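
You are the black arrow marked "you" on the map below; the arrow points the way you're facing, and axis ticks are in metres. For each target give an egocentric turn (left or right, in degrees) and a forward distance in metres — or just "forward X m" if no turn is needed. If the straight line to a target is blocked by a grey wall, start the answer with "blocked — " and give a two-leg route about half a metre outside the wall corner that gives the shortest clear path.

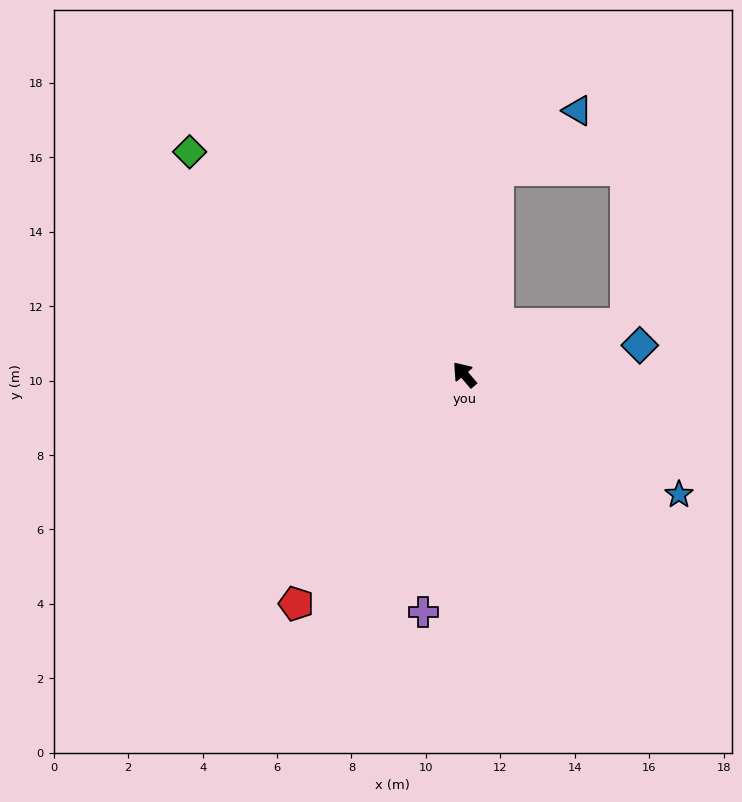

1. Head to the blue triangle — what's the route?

blocked — turn right 50°, forward 5.6 m, then turn right 44°, forward 2.7 m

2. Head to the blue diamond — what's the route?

turn right 121°, forward 4.8 m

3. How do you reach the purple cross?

turn left 130°, forward 6.5 m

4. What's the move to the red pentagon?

turn left 103°, forward 7.6 m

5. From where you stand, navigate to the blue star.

turn right 160°, forward 6.6 m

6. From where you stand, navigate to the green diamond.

turn left 11°, forward 9.5 m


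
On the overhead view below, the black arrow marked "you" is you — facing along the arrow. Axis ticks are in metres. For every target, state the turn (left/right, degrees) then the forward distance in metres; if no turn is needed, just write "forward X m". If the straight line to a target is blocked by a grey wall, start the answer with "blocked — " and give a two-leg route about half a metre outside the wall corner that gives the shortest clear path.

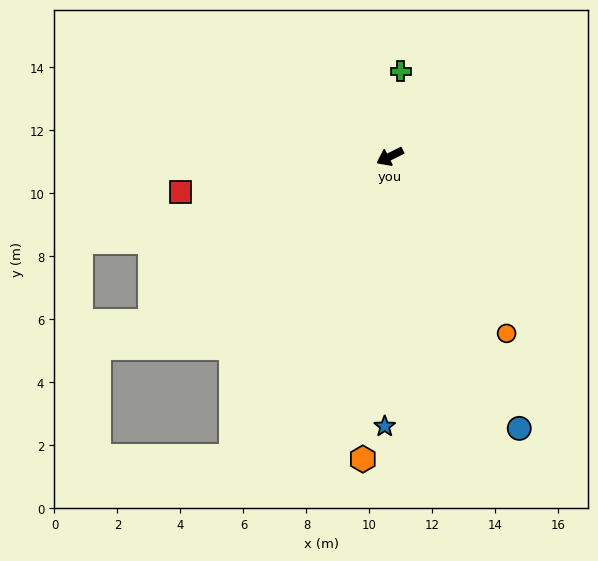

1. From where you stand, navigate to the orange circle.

turn left 97°, forward 6.7 m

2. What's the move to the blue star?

turn left 62°, forward 8.6 m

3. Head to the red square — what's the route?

turn right 17°, forward 6.7 m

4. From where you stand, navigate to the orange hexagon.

turn left 58°, forward 9.6 m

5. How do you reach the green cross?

turn right 124°, forward 2.7 m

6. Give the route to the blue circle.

turn left 89°, forward 9.6 m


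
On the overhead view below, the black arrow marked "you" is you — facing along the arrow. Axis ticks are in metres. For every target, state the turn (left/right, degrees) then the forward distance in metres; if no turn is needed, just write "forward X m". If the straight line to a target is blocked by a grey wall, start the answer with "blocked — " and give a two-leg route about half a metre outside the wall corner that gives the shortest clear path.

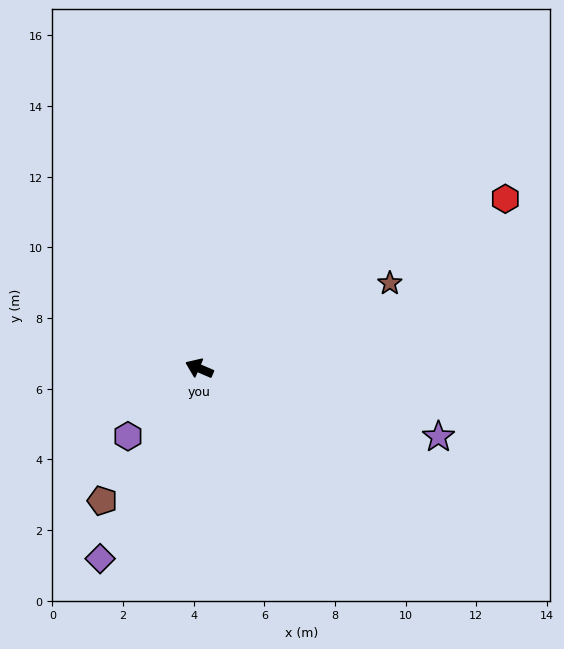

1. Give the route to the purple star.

turn right 173°, forward 7.0 m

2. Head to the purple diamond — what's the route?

turn left 86°, forward 6.1 m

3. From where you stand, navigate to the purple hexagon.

turn left 67°, forward 2.8 m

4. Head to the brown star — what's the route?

turn right 133°, forward 5.9 m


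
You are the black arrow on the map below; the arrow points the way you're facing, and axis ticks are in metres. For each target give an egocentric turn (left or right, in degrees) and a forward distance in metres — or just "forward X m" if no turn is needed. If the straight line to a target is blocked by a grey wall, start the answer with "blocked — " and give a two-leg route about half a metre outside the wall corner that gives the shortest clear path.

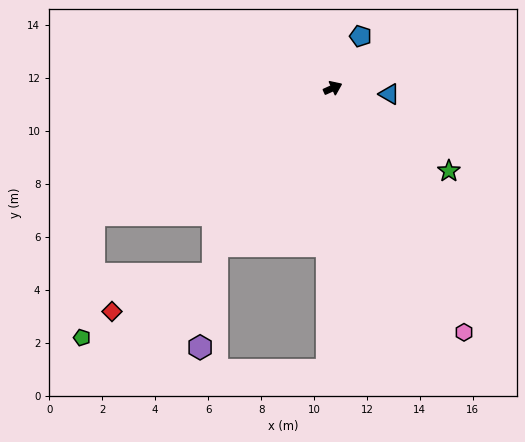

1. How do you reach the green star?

turn right 60°, forward 5.4 m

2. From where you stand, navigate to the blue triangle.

turn right 30°, forward 2.1 m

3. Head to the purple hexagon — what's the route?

blocked — turn right 151°, forward 7.4 m, then turn left 27°, forward 3.9 m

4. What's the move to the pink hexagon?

turn right 86°, forward 10.5 m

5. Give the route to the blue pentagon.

turn left 38°, forward 2.2 m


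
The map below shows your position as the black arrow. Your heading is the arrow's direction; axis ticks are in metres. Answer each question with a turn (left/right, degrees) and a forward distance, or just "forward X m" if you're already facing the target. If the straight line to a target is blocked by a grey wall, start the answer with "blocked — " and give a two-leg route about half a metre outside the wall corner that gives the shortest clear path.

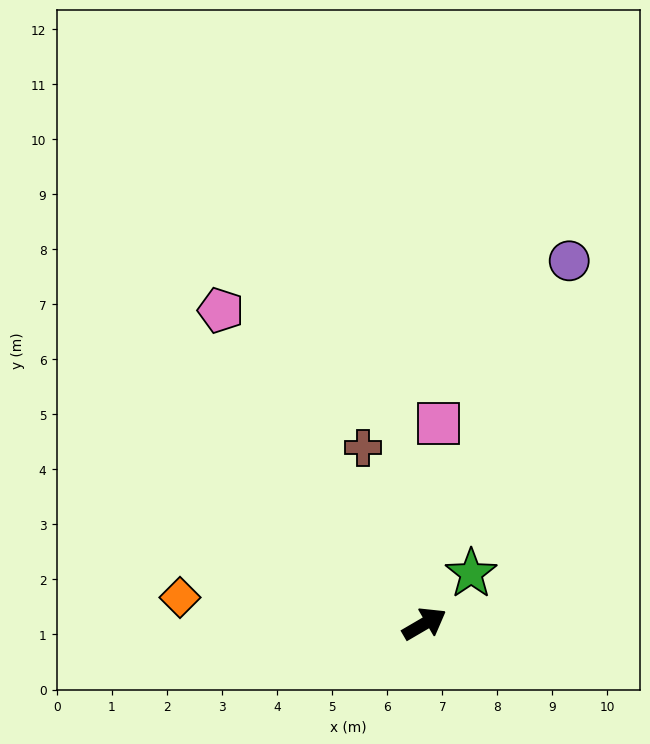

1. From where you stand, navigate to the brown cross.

turn left 79°, forward 3.4 m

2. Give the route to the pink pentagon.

turn left 93°, forward 6.8 m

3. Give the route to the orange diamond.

turn left 144°, forward 4.5 m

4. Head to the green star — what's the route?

turn left 17°, forward 1.2 m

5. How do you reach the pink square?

turn left 56°, forward 3.6 m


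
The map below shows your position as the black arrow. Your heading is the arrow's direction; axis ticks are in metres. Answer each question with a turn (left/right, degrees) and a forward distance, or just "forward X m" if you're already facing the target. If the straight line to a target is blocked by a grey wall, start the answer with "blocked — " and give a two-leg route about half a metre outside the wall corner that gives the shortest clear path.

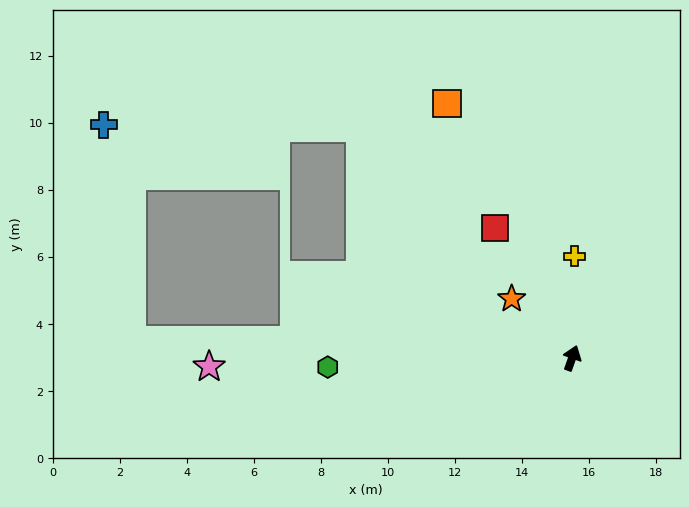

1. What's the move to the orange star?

turn left 65°, forward 2.5 m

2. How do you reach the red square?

turn left 50°, forward 4.5 m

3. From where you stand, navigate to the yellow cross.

turn left 18°, forward 3.0 m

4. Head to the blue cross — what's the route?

blocked — turn left 107°, forward 13.1 m, then turn right 80°, forward 6.5 m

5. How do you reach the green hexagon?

turn left 112°, forward 7.3 m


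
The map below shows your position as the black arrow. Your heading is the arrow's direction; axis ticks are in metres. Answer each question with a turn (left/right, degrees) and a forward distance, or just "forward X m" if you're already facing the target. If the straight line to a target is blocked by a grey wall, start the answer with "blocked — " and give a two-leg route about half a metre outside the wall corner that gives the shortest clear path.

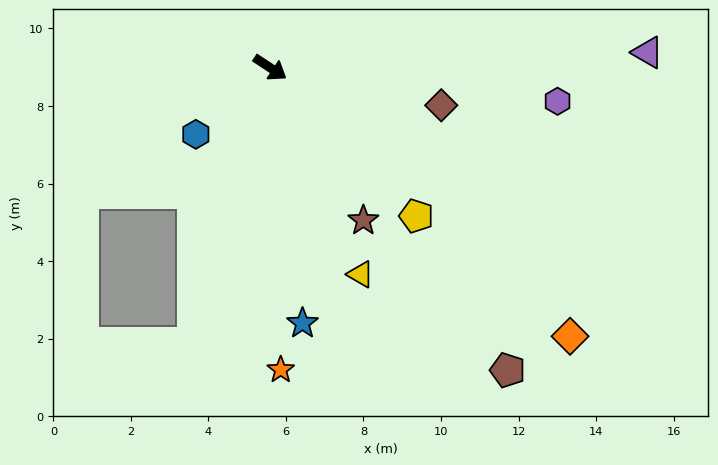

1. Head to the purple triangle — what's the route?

turn left 36°, forward 9.7 m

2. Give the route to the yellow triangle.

turn right 33°, forward 5.8 m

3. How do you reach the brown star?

turn right 25°, forward 4.6 m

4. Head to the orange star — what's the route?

turn right 55°, forward 7.8 m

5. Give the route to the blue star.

turn right 49°, forward 6.6 m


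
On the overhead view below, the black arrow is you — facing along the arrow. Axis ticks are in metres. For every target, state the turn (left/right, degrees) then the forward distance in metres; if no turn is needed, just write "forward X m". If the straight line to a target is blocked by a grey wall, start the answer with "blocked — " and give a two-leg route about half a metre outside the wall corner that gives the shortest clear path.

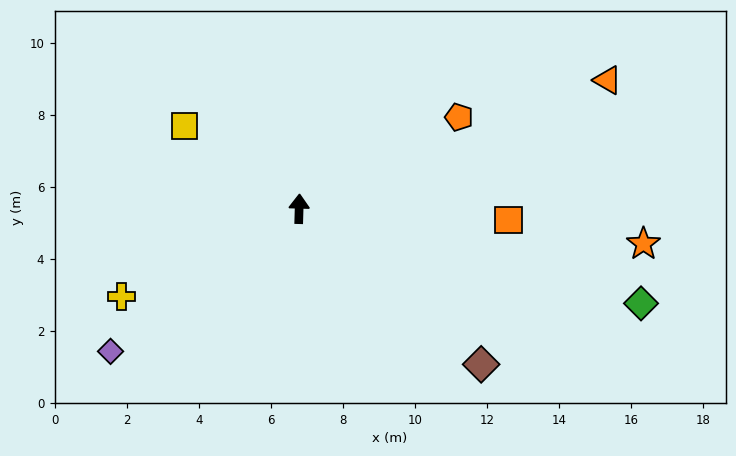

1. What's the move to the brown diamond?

turn right 129°, forward 6.7 m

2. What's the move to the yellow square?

turn left 56°, forward 3.9 m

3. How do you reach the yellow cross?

turn left 118°, forward 5.5 m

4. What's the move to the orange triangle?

turn right 66°, forward 9.3 m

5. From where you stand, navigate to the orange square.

turn right 92°, forward 5.8 m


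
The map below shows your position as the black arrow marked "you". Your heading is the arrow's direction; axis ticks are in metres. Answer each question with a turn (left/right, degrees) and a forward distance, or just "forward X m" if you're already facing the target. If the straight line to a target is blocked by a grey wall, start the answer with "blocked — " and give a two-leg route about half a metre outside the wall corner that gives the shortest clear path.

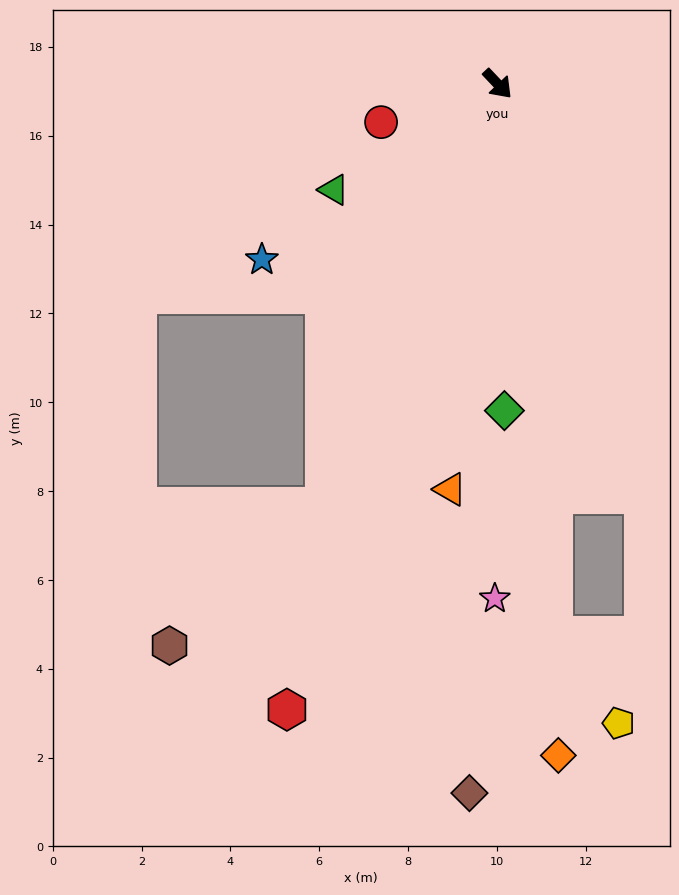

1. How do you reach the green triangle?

turn right 101°, forward 4.4 m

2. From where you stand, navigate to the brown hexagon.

blocked — turn right 66°, forward 10.3 m, then turn right 25°, forward 4.7 m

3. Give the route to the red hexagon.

turn right 62°, forward 14.9 m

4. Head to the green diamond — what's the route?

turn right 42°, forward 7.4 m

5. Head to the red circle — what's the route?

turn right 115°, forward 2.8 m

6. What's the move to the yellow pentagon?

blocked — turn right 38°, forward 12.5 m, then turn left 31°, forward 2.5 m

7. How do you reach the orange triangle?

turn right 50°, forward 9.2 m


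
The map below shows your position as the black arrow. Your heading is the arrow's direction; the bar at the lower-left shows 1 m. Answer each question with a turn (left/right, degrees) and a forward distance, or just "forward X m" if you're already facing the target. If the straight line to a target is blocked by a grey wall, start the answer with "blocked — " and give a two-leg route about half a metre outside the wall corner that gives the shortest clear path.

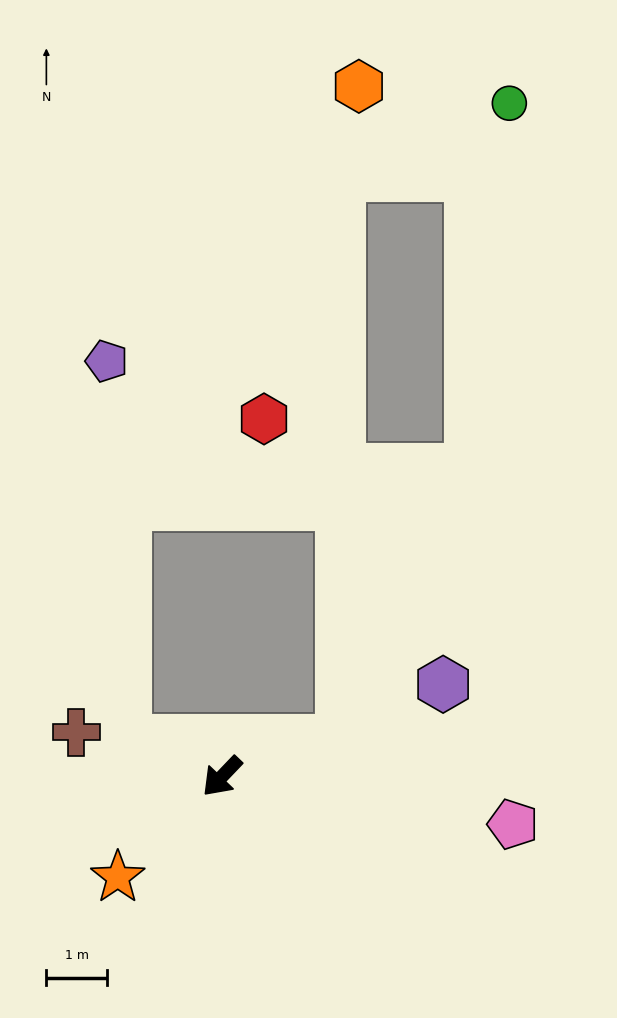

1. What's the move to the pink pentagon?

turn left 124°, forward 4.9 m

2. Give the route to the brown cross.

turn right 63°, forward 2.5 m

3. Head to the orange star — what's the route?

turn right 2°, forward 2.4 m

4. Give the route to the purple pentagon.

blocked — turn right 67°, forward 1.7 m, then turn right 66°, forward 6.3 m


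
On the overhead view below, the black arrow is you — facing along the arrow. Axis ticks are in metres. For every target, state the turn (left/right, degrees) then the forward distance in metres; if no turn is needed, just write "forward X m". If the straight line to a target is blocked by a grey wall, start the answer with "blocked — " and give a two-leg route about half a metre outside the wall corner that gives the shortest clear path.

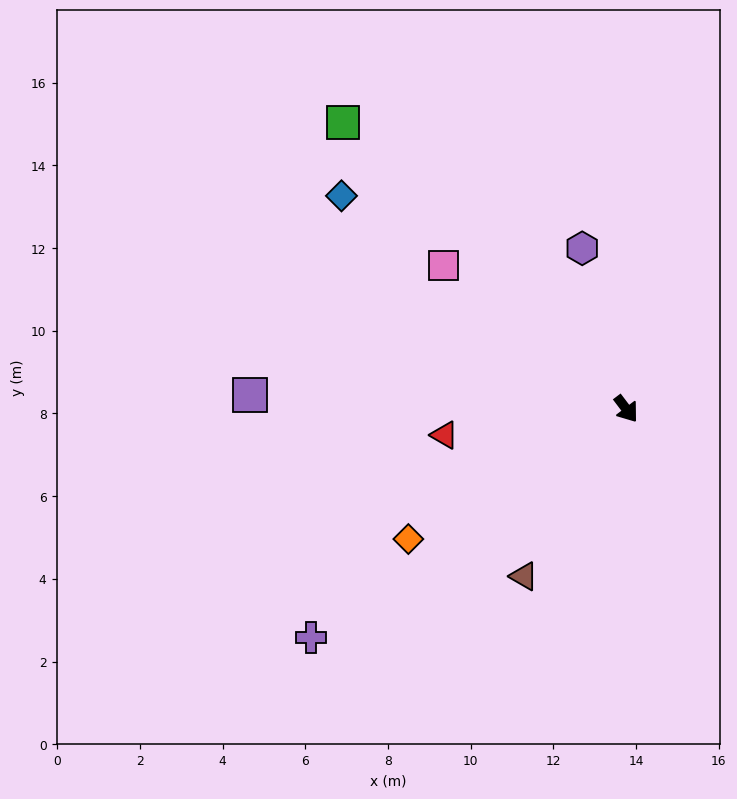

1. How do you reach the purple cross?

turn right 91°, forward 9.4 m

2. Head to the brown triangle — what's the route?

turn right 69°, forward 4.7 m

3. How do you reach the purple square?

turn right 129°, forward 9.1 m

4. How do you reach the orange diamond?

turn right 96°, forward 6.1 m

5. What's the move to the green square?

turn right 172°, forward 9.7 m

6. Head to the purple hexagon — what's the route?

turn left 158°, forward 4.0 m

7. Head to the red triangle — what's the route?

turn right 119°, forward 4.4 m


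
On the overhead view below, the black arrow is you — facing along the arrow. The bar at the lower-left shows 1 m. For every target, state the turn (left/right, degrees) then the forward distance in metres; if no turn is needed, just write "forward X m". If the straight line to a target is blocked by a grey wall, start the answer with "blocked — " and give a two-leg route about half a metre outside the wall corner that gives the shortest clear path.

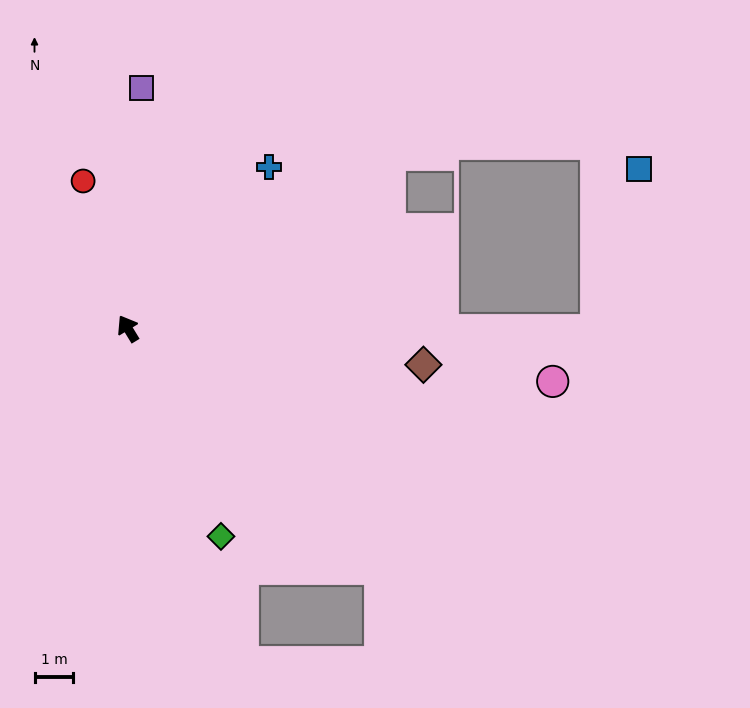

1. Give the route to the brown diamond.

turn right 128°, forward 7.6 m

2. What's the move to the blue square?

blocked — turn right 122°, forward 12.0 m, then turn left 76°, forward 4.3 m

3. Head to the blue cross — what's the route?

turn right 72°, forward 5.5 m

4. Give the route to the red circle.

turn right 14°, forward 4.0 m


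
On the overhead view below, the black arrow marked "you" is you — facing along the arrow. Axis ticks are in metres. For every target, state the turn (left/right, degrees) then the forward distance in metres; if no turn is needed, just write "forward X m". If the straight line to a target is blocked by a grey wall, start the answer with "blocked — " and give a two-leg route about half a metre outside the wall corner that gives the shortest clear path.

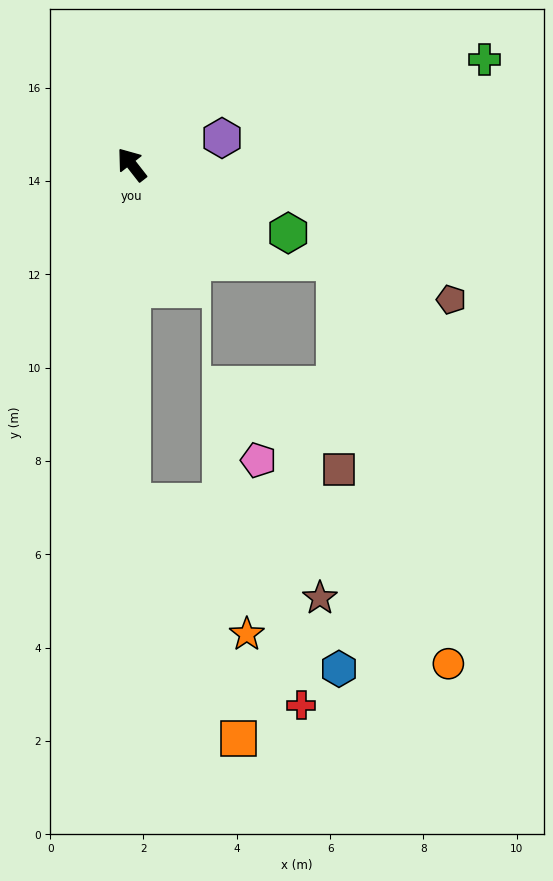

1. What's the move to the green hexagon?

turn right 152°, forward 3.7 m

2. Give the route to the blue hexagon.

blocked — turn left 142°, forward 7.3 m, then turn left 52°, forward 5.7 m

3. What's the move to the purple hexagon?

turn right 112°, forward 2.0 m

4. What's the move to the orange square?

blocked — turn left 142°, forward 7.3 m, then turn left 25°, forward 5.5 m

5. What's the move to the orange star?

blocked — turn left 142°, forward 7.3 m, then turn left 42°, forward 3.8 m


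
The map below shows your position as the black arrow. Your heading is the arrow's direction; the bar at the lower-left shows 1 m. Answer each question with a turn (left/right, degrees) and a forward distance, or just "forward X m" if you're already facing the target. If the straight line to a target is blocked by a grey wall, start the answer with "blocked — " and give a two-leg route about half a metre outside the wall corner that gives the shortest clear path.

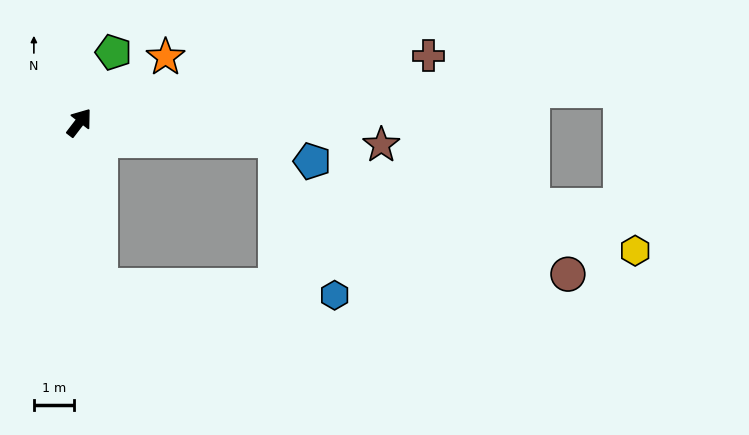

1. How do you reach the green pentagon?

turn left 12°, forward 2.0 m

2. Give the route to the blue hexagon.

blocked — turn right 58°, forward 5.0 m, then turn right 63°, forward 4.2 m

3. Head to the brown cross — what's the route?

turn right 42°, forward 9.0 m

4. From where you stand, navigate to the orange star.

turn right 15°, forward 2.7 m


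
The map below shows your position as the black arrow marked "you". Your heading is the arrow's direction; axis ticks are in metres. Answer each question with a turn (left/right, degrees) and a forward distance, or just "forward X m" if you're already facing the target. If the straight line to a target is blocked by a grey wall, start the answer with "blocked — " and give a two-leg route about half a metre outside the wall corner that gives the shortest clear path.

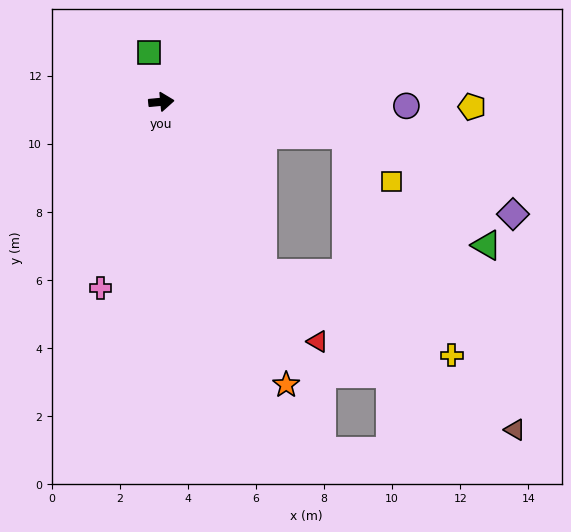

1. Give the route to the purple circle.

turn right 6°, forward 7.2 m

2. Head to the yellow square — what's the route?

blocked — turn right 15°, forward 5.5 m, then turn right 37°, forward 1.9 m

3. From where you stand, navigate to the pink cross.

turn right 113°, forward 5.8 m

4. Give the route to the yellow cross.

blocked — turn right 65°, forward 5.9 m, then turn left 36°, forward 6.1 m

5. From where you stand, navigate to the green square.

turn left 99°, forward 1.5 m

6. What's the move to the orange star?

turn right 72°, forward 9.1 m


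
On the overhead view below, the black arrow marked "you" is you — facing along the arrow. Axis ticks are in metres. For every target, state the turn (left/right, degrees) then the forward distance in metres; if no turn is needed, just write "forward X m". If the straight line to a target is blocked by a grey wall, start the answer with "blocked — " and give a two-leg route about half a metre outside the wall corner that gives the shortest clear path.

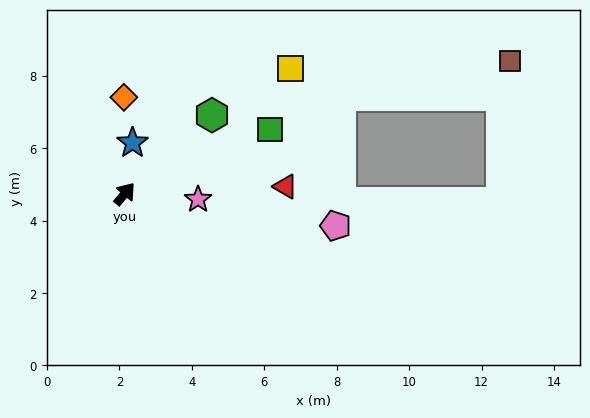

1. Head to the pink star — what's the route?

turn right 54°, forward 2.0 m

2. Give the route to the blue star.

turn left 31°, forward 1.4 m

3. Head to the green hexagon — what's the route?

turn right 8°, forward 3.2 m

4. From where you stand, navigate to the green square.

turn right 26°, forward 4.4 m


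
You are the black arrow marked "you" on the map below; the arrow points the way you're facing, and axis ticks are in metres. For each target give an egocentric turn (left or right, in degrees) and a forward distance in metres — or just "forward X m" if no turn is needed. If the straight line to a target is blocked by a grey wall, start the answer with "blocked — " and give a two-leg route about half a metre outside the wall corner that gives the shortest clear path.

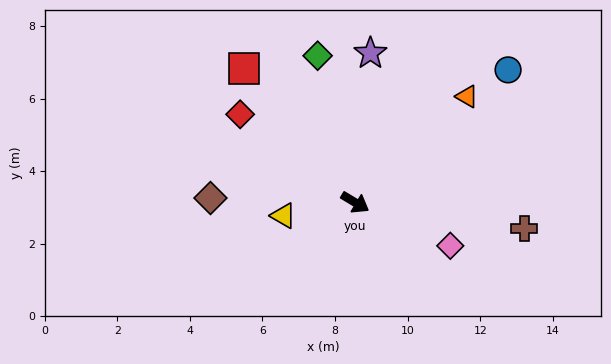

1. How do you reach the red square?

turn left 161°, forward 4.8 m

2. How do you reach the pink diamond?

turn left 6°, forward 2.9 m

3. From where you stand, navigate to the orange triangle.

turn left 74°, forward 4.2 m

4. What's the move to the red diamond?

turn left 173°, forward 4.0 m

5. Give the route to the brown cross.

turn left 22°, forward 4.7 m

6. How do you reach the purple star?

turn left 115°, forward 4.1 m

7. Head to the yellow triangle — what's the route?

turn right 139°, forward 2.0 m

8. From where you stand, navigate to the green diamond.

turn left 135°, forward 4.2 m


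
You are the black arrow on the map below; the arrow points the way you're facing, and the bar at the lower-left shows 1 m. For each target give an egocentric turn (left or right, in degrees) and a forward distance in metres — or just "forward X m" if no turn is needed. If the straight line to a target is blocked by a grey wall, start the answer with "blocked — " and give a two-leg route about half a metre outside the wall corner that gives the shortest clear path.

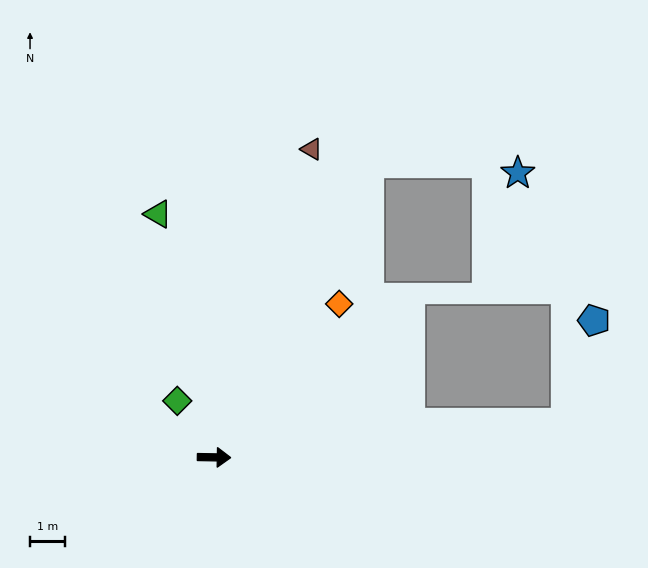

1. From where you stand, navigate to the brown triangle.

turn left 73°, forward 9.1 m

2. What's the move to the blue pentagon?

blocked — turn left 7°, forward 10.0 m, then turn left 69°, forward 3.0 m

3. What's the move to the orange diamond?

turn left 52°, forward 5.6 m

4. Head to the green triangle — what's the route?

turn left 104°, forward 7.1 m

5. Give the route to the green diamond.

turn left 124°, forward 1.9 m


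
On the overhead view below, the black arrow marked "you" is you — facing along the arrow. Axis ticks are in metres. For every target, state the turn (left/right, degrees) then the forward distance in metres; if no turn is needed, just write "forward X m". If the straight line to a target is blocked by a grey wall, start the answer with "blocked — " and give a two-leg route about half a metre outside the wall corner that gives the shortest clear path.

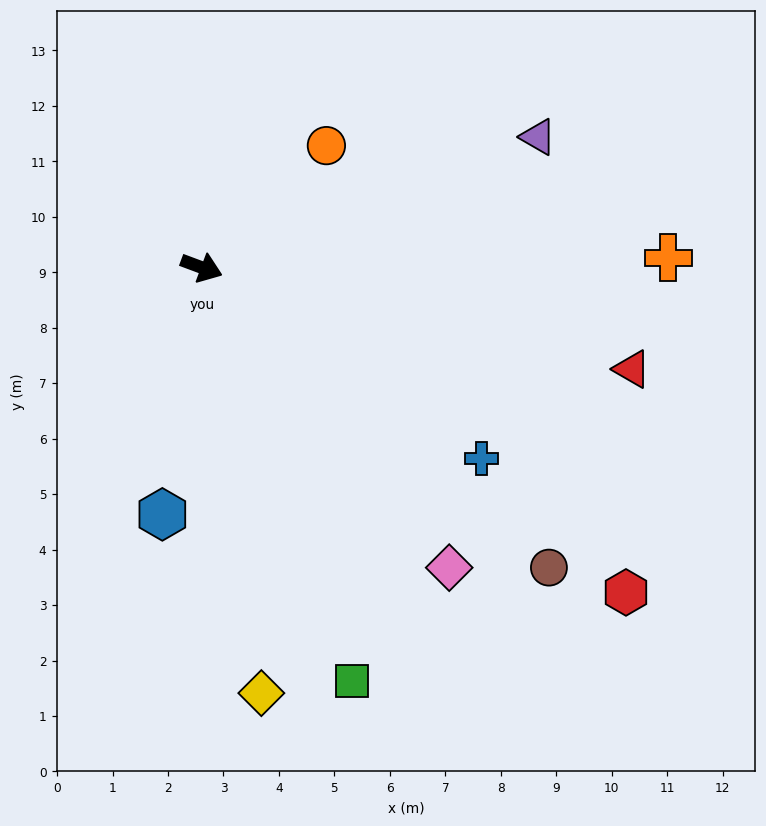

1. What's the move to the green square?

turn right 50°, forward 7.9 m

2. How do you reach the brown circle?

turn right 20°, forward 8.3 m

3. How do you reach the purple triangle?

turn left 42°, forward 6.5 m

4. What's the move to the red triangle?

turn left 7°, forward 8.0 m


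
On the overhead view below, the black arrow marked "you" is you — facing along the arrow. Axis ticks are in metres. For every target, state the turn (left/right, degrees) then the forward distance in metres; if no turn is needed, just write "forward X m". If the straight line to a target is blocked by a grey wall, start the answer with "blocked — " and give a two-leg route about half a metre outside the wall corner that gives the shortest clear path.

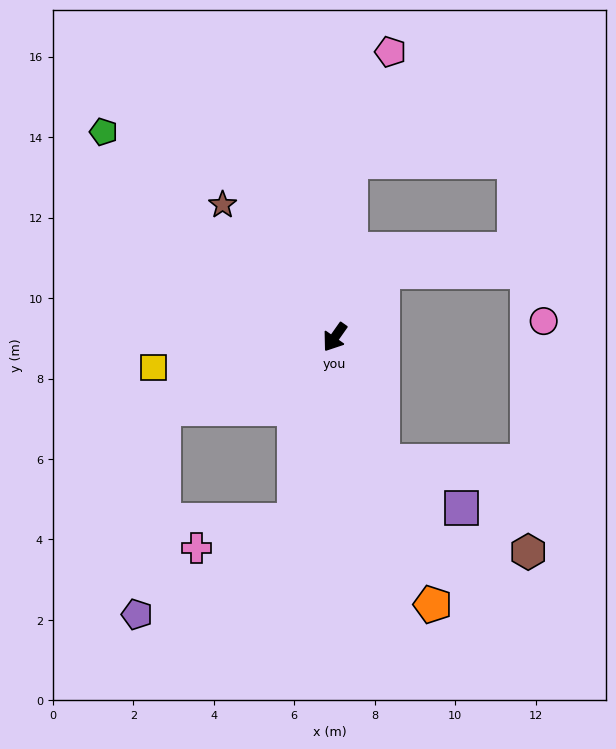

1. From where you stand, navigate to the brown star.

turn right 105°, forward 4.3 m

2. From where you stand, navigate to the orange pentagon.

turn left 55°, forward 7.1 m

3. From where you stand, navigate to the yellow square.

turn right 45°, forward 4.6 m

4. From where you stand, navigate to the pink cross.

blocked — turn left 23°, forward 4.6 m, then turn right 62°, forward 2.5 m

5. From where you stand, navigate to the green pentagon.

turn right 96°, forward 7.7 m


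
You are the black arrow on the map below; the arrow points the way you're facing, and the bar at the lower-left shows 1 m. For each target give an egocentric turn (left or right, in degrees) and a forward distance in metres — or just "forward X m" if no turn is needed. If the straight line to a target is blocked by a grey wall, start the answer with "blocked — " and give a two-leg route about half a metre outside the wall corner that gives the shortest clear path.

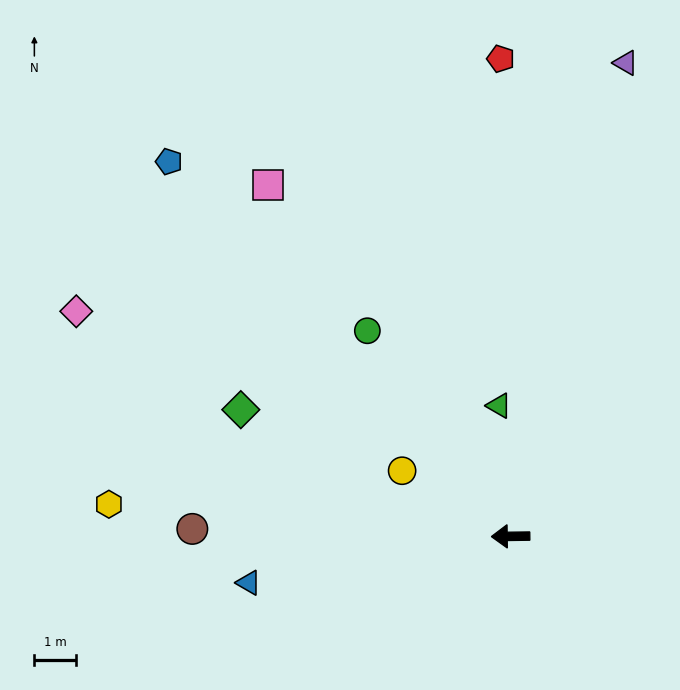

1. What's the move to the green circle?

turn right 56°, forward 6.0 m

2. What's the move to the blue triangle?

turn left 9°, forward 6.4 m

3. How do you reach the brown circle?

turn right 2°, forward 7.6 m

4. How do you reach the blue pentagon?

turn right 48°, forward 12.2 m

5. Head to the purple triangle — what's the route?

turn right 104°, forward 11.7 m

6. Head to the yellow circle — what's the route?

turn right 32°, forward 3.0 m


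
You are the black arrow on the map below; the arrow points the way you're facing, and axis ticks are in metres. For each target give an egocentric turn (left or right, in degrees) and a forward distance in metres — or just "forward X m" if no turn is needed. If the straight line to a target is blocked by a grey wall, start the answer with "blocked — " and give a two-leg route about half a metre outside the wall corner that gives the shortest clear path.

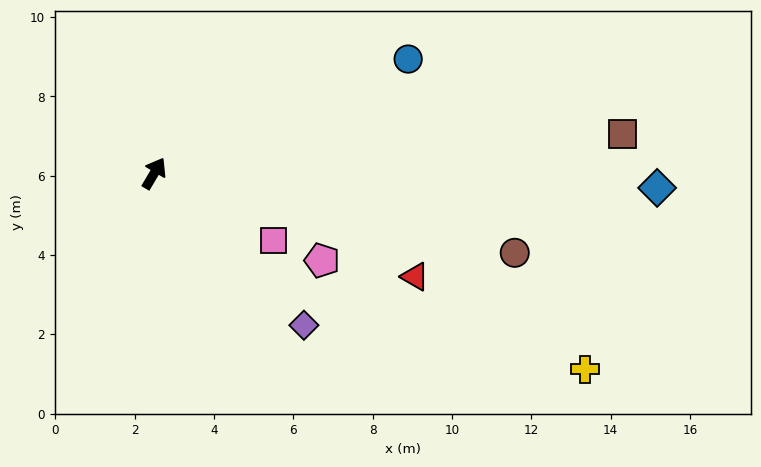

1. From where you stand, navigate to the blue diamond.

turn right 61°, forward 12.7 m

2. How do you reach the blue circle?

turn right 35°, forward 7.0 m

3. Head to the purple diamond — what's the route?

turn right 105°, forward 5.4 m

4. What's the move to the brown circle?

turn right 72°, forward 9.3 m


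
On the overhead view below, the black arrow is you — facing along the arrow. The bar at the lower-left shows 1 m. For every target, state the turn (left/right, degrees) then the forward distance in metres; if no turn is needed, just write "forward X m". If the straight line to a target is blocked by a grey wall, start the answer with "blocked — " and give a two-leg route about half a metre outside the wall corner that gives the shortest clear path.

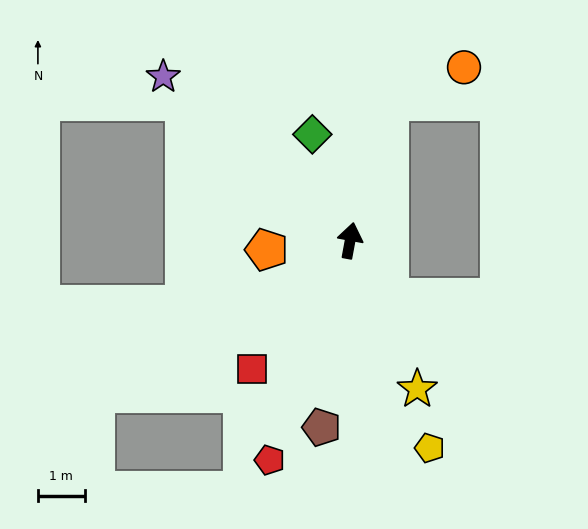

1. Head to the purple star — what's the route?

turn left 59°, forward 5.3 m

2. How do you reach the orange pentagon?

turn left 107°, forward 1.8 m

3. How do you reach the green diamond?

turn left 30°, forward 2.4 m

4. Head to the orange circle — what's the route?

blocked — turn right 5°, forward 3.1 m, then turn right 50°, forward 1.8 m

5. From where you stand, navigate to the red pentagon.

turn left 170°, forward 5.0 m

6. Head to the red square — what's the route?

turn left 153°, forward 3.5 m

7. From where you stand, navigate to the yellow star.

turn right 145°, forward 3.5 m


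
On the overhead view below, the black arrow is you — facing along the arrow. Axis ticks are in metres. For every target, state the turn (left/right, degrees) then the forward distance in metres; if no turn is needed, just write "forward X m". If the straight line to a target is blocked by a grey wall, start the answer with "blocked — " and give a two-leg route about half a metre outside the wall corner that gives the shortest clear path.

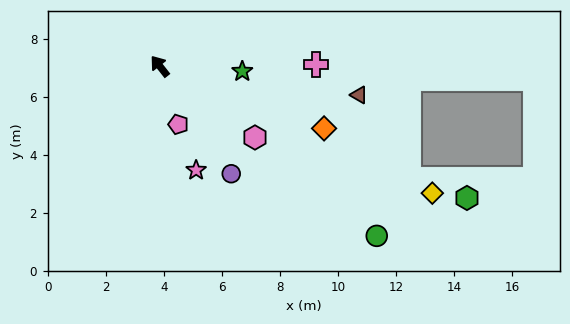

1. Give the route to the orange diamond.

turn right 149°, forward 6.1 m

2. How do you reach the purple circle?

turn left 175°, forward 4.4 m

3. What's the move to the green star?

turn right 132°, forward 2.8 m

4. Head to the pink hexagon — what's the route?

turn right 165°, forward 4.1 m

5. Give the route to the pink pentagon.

turn left 159°, forward 2.1 m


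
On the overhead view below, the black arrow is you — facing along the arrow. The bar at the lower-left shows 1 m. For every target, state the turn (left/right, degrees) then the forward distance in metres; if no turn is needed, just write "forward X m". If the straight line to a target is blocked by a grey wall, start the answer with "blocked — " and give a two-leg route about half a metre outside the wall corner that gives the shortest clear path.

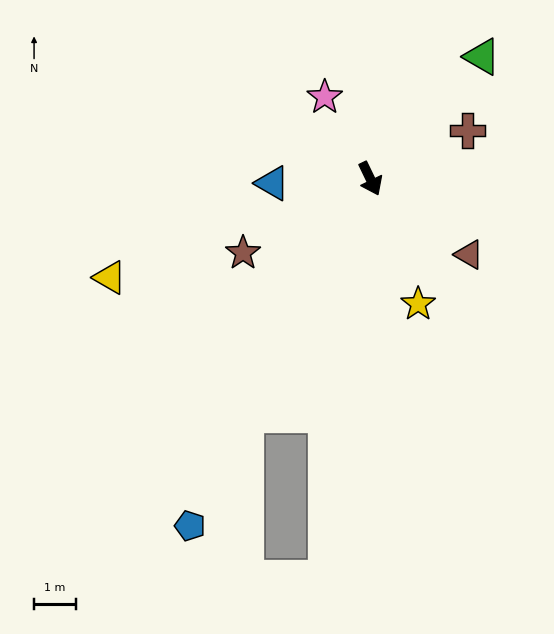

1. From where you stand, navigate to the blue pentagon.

turn right 53°, forward 9.3 m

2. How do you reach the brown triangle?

turn left 27°, forward 3.0 m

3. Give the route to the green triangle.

turn left 112°, forward 3.9 m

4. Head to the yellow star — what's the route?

turn right 5°, forward 3.2 m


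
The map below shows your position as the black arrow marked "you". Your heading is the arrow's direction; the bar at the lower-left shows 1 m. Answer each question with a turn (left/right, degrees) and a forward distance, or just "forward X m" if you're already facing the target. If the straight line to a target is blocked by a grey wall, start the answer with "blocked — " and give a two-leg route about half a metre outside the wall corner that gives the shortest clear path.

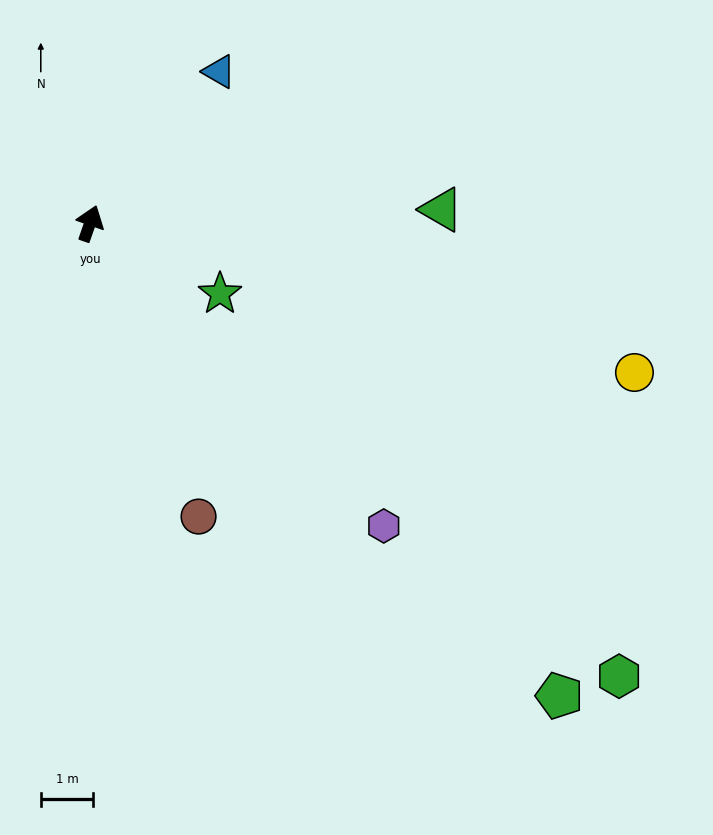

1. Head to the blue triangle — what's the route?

turn right 21°, forward 3.8 m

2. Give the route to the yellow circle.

turn right 86°, forward 10.8 m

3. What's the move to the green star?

turn right 99°, forward 2.8 m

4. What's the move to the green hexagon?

turn right 111°, forward 13.3 m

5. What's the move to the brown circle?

turn right 140°, forward 6.0 m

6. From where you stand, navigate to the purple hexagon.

turn right 117°, forward 8.1 m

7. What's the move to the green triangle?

turn right 69°, forward 6.7 m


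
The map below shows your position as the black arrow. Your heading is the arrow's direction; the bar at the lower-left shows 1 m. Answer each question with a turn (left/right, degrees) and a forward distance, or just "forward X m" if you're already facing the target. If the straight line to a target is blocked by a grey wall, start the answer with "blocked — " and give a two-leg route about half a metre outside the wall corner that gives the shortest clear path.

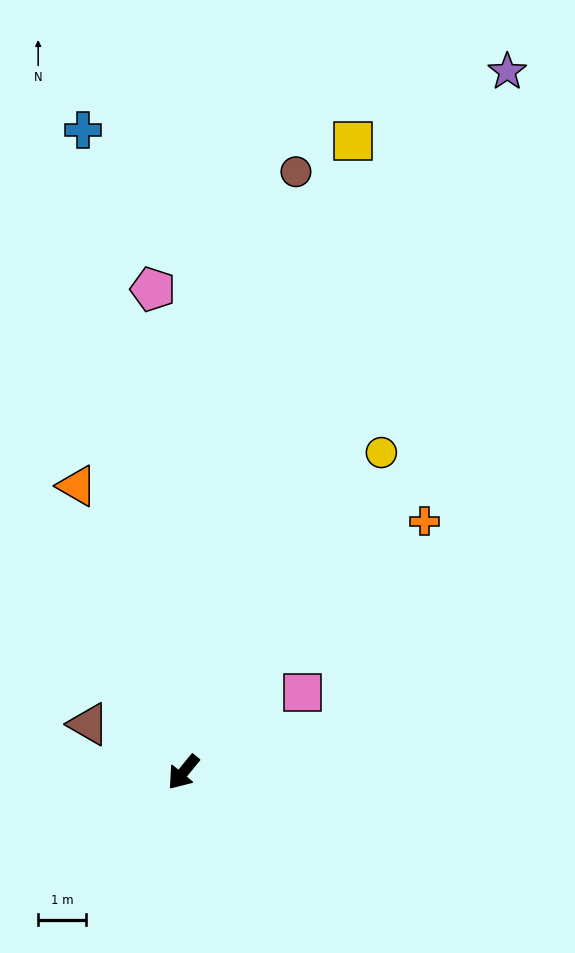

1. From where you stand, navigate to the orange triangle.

turn right 120°, forward 6.3 m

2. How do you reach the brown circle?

turn right 151°, forward 12.7 m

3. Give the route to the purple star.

turn right 165°, forward 16.0 m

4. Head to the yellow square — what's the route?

turn right 156°, forward 13.6 m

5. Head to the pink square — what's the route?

turn left 163°, forward 3.0 m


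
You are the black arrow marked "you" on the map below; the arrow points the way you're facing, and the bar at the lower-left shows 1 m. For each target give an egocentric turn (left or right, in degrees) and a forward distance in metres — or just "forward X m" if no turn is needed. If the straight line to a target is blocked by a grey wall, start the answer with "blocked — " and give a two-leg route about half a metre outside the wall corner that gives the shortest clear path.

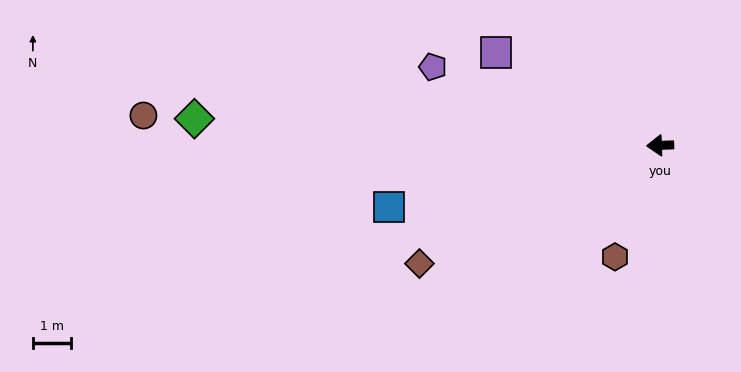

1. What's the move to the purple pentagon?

turn right 21°, forward 6.3 m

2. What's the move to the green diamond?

turn right 5°, forward 12.3 m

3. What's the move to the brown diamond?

turn left 24°, forward 7.0 m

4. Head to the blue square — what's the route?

turn left 11°, forward 7.3 m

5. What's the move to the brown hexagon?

turn left 66°, forward 3.2 m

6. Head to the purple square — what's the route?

turn right 32°, forward 5.0 m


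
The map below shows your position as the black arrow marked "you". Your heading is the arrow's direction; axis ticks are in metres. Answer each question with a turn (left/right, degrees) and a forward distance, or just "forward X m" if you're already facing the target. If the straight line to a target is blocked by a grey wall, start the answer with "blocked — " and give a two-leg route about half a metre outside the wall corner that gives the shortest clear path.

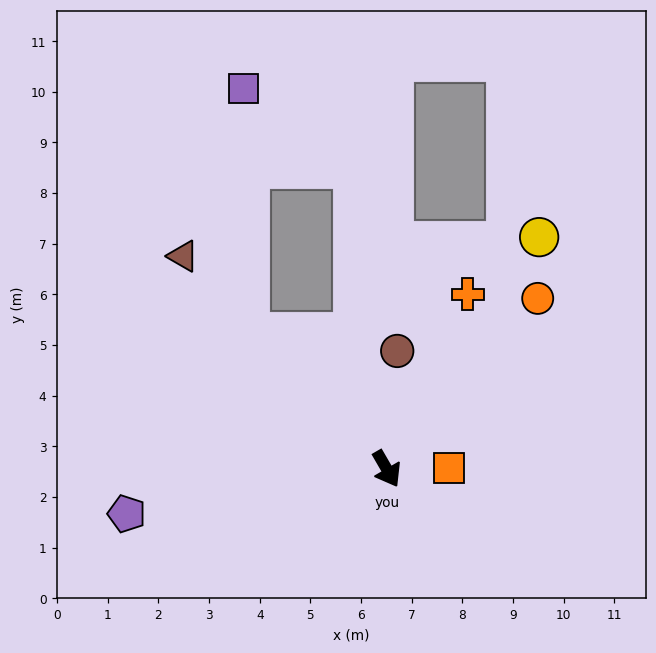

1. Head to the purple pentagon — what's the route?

turn right 110°, forward 5.2 m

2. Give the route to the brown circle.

turn left 145°, forward 2.3 m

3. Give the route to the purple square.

blocked — turn right 164°, forward 3.8 m, then turn right 45°, forward 4.8 m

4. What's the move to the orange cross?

turn left 125°, forward 3.8 m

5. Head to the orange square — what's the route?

turn left 61°, forward 1.2 m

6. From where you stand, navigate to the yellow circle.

turn left 117°, forward 5.5 m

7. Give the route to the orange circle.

turn left 108°, forward 4.5 m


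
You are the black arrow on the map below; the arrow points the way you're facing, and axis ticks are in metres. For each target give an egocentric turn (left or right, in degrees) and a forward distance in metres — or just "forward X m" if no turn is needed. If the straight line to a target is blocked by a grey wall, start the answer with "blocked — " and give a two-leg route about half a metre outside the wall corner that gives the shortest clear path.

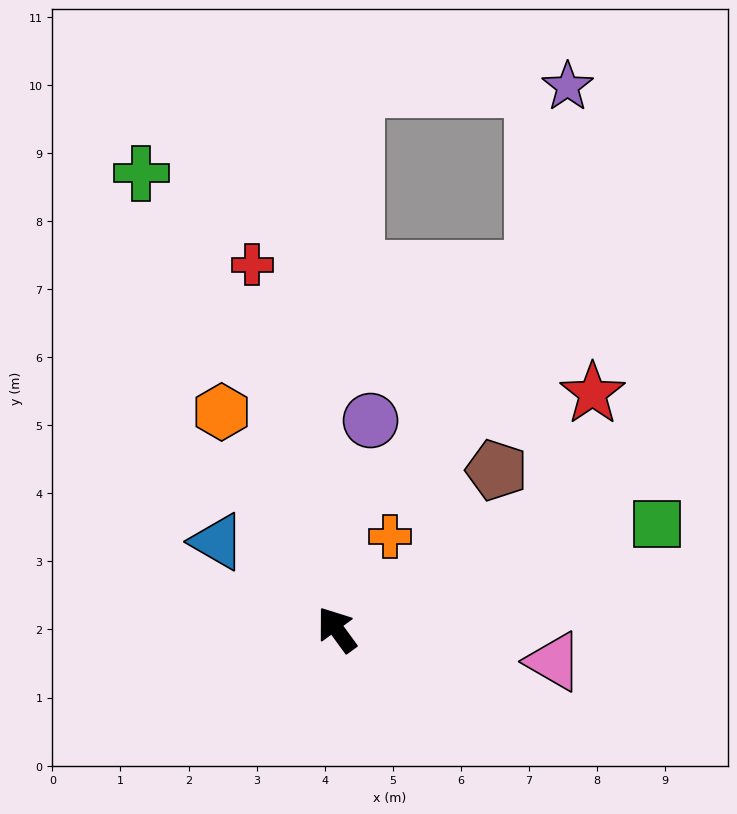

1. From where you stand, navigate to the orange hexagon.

turn right 8°, forward 3.6 m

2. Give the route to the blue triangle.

turn left 18°, forward 2.2 m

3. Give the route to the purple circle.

turn right 45°, forward 3.1 m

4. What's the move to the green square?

turn right 108°, forward 4.9 m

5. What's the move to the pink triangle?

turn right 135°, forward 3.2 m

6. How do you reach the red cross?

turn right 23°, forward 5.5 m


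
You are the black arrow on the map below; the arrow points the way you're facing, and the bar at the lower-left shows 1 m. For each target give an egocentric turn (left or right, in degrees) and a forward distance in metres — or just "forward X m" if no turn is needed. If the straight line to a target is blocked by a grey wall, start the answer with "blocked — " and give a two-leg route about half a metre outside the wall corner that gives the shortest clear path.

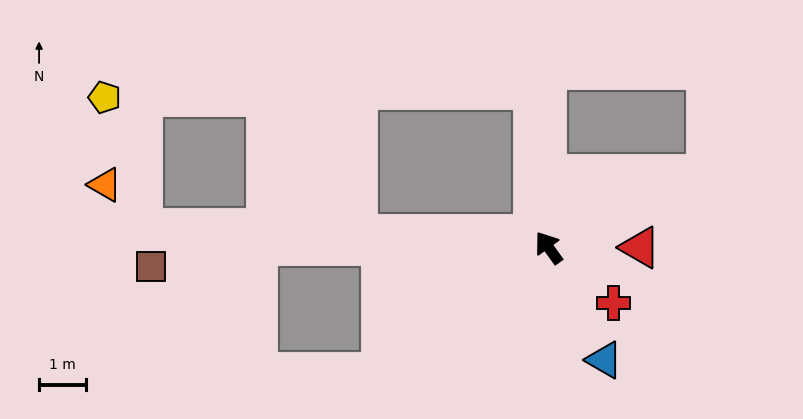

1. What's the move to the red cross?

turn right 166°, forward 1.8 m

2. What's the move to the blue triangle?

turn left 171°, forward 2.7 m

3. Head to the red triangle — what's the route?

turn right 126°, forward 2.0 m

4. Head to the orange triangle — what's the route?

blocked — turn left 52°, forward 8.7 m, then turn right 46°, forward 1.2 m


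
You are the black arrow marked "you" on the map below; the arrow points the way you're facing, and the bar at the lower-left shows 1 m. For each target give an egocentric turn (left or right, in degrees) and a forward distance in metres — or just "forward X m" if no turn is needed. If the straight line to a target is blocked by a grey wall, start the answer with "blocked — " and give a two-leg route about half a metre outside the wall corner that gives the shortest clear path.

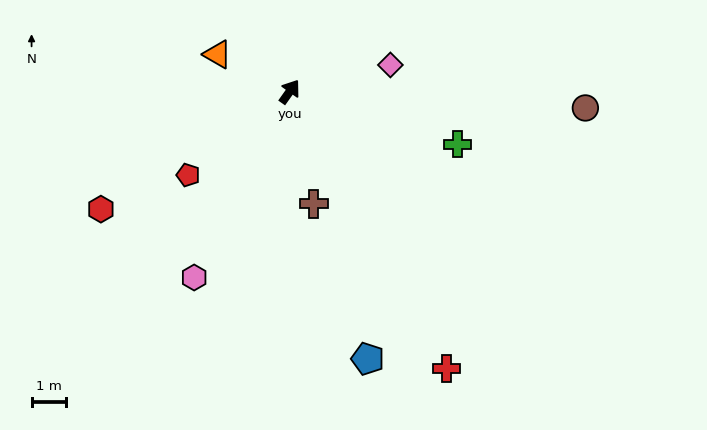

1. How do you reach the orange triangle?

turn left 98°, forward 2.3 m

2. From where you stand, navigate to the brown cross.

turn right 133°, forward 3.3 m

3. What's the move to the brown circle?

turn right 58°, forward 8.5 m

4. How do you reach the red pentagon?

turn left 165°, forward 3.8 m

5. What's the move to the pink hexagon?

turn right 172°, forward 6.0 m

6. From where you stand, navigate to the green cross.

turn right 72°, forward 5.1 m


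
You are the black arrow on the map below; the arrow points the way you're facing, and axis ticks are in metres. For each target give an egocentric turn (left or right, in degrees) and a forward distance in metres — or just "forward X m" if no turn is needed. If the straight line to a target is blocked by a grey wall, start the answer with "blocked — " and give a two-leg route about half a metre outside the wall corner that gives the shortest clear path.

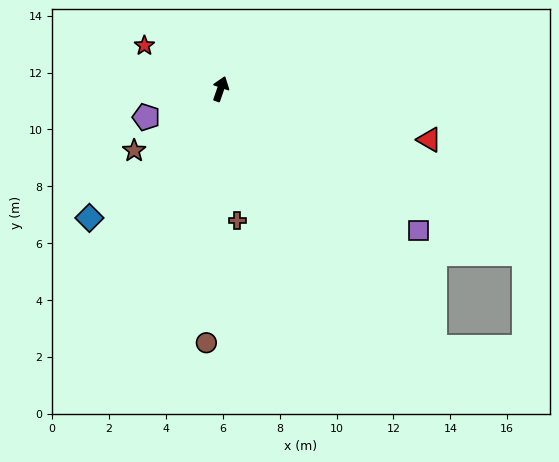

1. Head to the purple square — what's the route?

turn right 107°, forward 8.6 m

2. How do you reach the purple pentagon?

turn left 130°, forward 2.8 m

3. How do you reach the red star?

turn left 79°, forward 3.1 m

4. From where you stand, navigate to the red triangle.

turn right 85°, forward 7.6 m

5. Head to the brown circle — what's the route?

turn right 164°, forward 8.9 m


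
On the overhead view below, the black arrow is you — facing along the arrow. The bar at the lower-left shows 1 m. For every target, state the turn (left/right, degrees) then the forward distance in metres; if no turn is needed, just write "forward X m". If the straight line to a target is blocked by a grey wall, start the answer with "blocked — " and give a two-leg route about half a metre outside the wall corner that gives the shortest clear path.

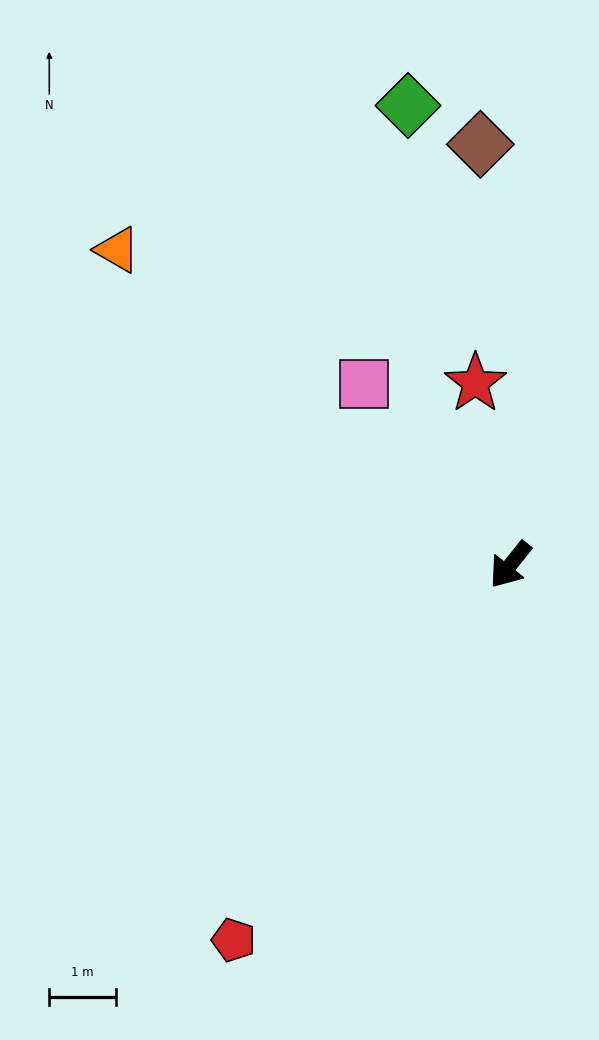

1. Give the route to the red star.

turn right 130°, forward 2.8 m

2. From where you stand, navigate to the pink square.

turn right 102°, forward 3.5 m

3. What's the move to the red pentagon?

turn left 2°, forward 7.0 m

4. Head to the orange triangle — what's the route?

turn right 90°, forward 7.6 m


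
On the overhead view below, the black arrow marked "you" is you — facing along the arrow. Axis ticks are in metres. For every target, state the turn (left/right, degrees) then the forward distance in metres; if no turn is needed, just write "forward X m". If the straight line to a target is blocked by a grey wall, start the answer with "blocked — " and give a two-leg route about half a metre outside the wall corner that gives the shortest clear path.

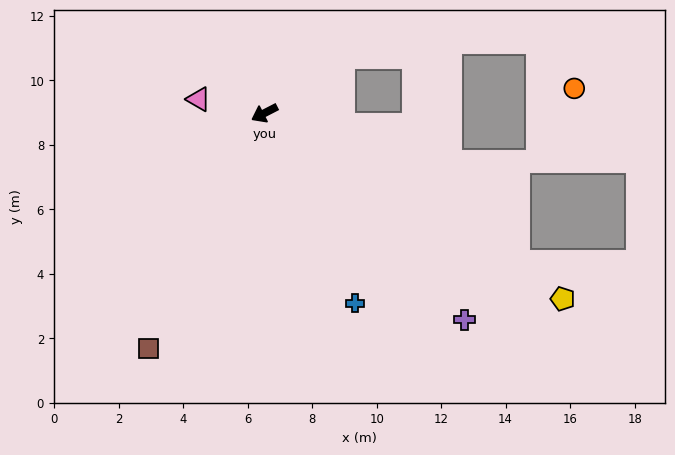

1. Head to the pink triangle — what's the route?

turn right 39°, forward 2.1 m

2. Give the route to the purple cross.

turn left 107°, forward 8.9 m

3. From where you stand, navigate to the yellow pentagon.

turn left 121°, forward 10.9 m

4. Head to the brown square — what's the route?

turn left 37°, forward 8.1 m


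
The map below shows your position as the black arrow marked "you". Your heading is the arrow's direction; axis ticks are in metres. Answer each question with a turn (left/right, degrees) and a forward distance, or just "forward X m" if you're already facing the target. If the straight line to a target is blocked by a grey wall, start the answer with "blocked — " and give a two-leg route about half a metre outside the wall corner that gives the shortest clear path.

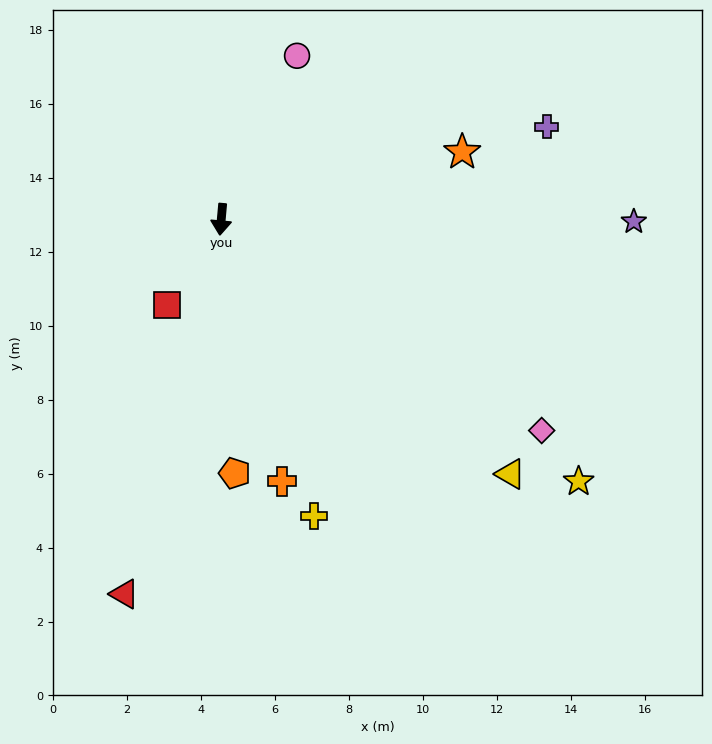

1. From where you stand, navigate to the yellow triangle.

turn left 54°, forward 10.4 m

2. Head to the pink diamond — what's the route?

turn left 62°, forward 10.4 m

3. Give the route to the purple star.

turn left 95°, forward 11.2 m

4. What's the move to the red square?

turn right 27°, forward 2.7 m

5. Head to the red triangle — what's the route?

turn right 9°, forward 10.5 m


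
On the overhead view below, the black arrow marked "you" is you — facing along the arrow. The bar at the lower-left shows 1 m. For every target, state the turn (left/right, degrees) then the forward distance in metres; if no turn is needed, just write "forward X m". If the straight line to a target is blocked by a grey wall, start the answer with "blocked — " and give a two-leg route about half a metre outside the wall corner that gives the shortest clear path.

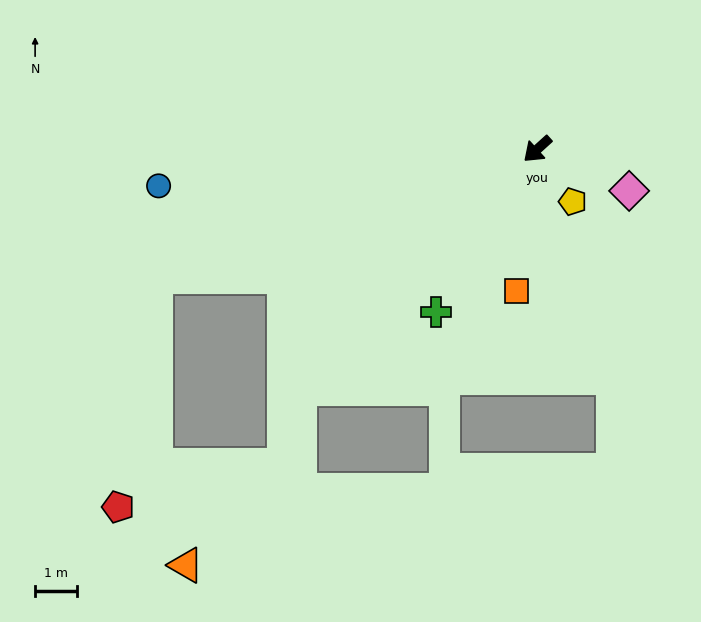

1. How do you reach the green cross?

turn left 16°, forward 4.6 m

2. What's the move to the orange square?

turn left 40°, forward 3.4 m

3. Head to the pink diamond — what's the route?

turn left 113°, forward 2.4 m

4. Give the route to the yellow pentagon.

turn left 82°, forward 1.5 m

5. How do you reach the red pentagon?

blocked — turn right 24°, forward 9.6 m, then turn left 63°, forward 5.6 m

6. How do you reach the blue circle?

turn right 37°, forward 9.1 m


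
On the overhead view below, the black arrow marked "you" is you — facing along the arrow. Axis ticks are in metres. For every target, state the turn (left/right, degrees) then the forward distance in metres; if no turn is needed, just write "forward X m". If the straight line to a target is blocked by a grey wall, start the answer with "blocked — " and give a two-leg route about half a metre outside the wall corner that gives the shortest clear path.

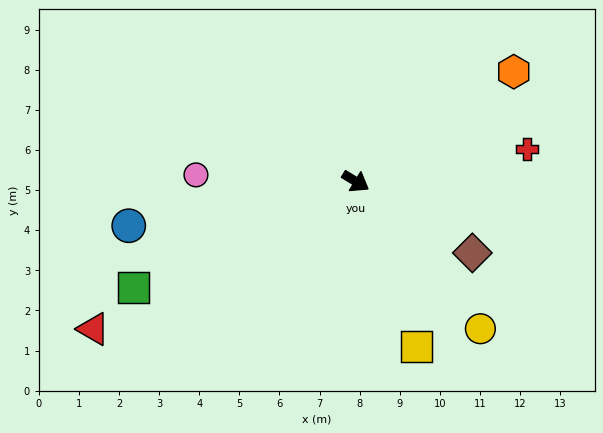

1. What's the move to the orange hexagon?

turn left 66°, forward 4.8 m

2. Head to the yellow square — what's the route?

turn right 38°, forward 4.4 m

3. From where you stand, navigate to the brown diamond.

forward 3.4 m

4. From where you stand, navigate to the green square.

turn right 123°, forward 6.1 m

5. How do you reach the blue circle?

turn right 138°, forward 5.8 m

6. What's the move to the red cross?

turn left 42°, forward 4.3 m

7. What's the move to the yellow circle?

turn right 18°, forward 4.8 m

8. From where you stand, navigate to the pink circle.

turn right 151°, forward 4.0 m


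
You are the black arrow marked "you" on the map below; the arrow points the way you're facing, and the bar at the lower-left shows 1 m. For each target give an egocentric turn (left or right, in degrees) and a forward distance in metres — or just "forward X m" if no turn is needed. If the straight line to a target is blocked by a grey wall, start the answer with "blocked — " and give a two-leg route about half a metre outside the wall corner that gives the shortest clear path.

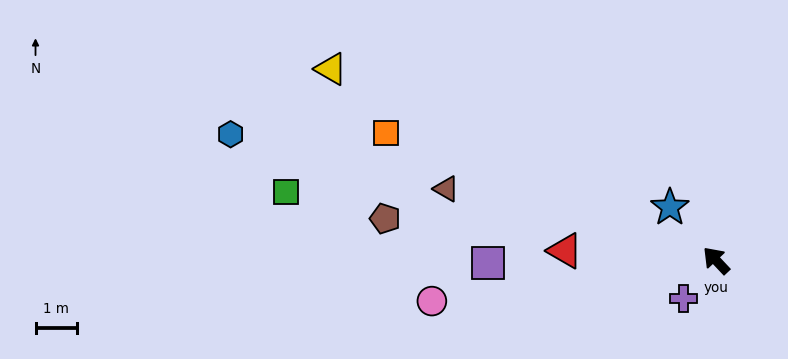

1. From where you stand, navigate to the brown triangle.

turn left 32°, forward 6.8 m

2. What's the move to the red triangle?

turn left 43°, forward 3.7 m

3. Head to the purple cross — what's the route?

turn left 96°, forward 1.2 m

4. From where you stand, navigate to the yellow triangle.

turn left 20°, forward 10.5 m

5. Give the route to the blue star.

turn right 2°, forward 1.7 m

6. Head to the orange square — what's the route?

turn left 26°, forward 8.6 m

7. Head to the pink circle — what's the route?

turn left 55°, forward 7.0 m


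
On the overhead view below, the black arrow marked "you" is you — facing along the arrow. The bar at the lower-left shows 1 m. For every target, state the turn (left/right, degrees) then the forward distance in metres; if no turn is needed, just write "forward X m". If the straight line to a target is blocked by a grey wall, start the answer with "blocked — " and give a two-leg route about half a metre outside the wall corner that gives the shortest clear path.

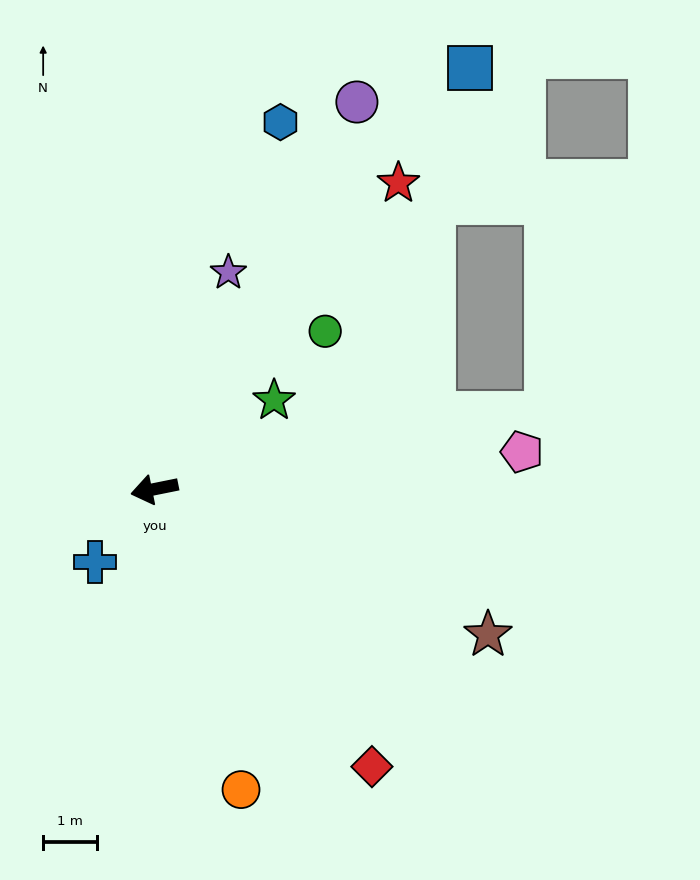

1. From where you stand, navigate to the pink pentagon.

turn left 174°, forward 6.8 m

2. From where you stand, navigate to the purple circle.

turn right 129°, forward 8.1 m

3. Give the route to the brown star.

turn left 145°, forward 6.7 m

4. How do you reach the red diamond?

turn left 117°, forward 6.5 m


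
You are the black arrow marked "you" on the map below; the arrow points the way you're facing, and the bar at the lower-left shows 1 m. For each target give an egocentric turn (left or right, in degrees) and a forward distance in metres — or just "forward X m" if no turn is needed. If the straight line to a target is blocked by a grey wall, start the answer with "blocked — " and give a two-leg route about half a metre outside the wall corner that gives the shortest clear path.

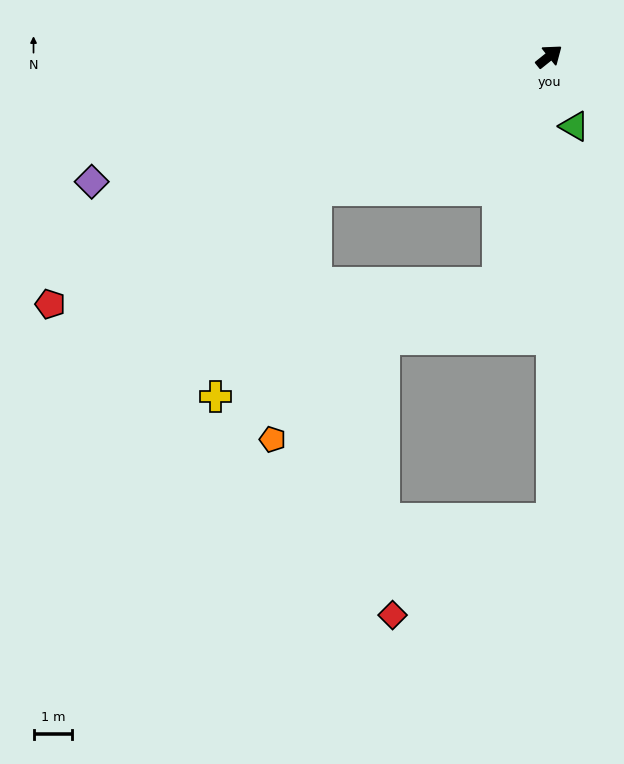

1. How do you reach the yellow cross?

blocked — turn left 171°, forward 6.9 m, then turn left 35°, forward 5.9 m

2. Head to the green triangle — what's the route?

turn right 109°, forward 1.9 m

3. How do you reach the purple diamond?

turn left 157°, forward 12.2 m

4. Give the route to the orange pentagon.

blocked — turn left 171°, forward 6.9 m, then turn left 51°, forward 6.5 m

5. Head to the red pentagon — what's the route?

turn left 168°, forward 14.3 m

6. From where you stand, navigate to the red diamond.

blocked — turn right 128°, forward 11.9 m, then turn right 60°, forward 4.8 m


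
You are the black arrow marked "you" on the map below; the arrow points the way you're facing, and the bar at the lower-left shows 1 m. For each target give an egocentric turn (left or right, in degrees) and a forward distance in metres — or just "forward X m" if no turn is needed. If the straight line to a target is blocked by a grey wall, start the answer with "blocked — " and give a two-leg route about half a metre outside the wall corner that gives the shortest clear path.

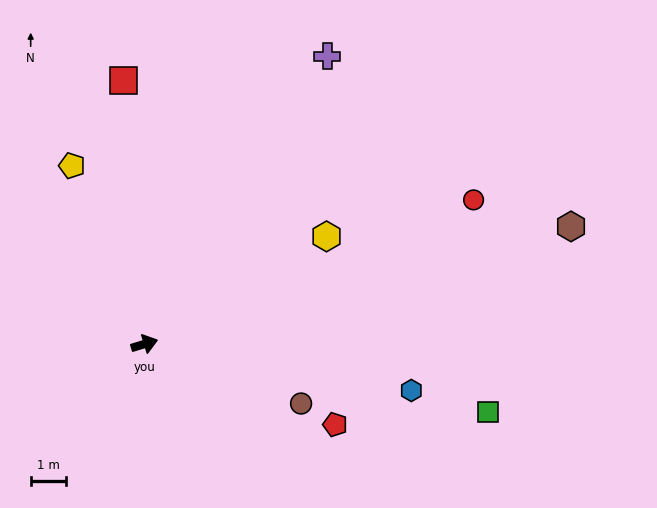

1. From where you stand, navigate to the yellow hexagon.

turn left 14°, forward 6.0 m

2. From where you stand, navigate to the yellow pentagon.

turn left 95°, forward 5.5 m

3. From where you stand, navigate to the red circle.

turn left 7°, forward 10.2 m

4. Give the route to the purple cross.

turn left 41°, forward 9.7 m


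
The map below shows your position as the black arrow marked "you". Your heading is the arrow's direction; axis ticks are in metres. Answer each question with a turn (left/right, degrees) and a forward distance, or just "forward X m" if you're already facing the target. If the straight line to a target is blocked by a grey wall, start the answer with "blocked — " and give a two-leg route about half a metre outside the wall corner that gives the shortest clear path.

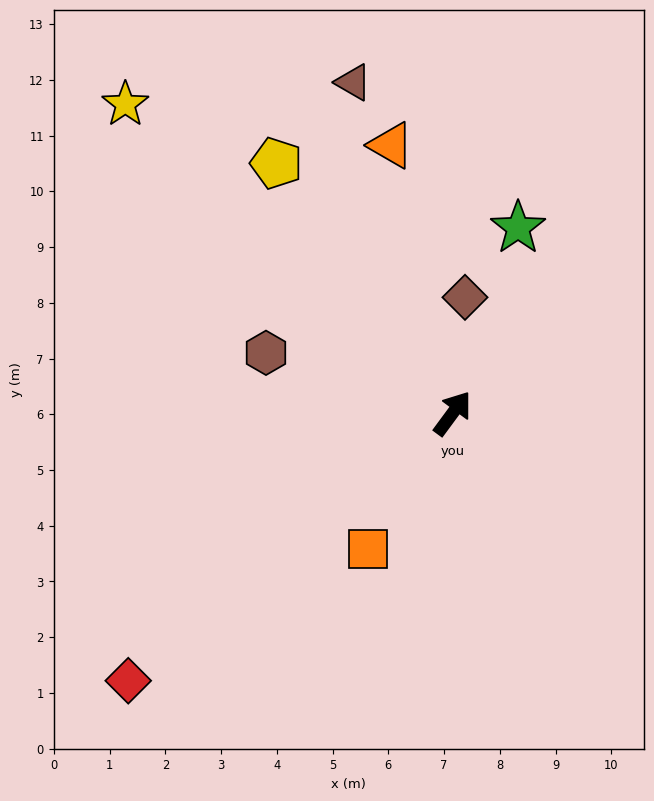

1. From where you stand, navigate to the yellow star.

turn left 83°, forward 8.1 m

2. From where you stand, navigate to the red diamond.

turn left 166°, forward 7.5 m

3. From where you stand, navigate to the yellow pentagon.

turn left 72°, forward 5.5 m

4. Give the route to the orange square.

turn right 175°, forward 2.9 m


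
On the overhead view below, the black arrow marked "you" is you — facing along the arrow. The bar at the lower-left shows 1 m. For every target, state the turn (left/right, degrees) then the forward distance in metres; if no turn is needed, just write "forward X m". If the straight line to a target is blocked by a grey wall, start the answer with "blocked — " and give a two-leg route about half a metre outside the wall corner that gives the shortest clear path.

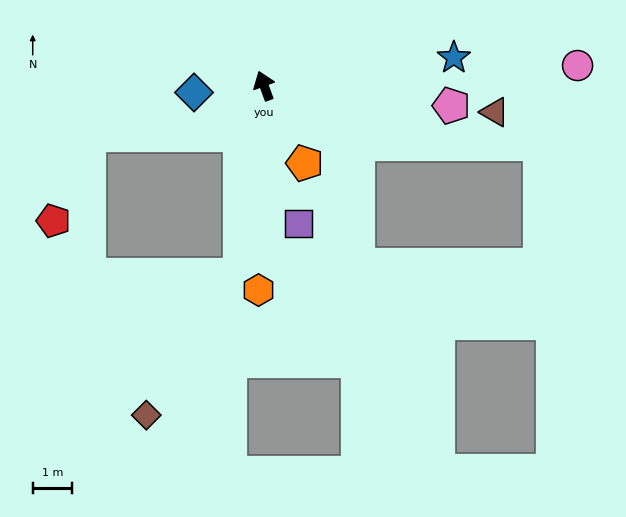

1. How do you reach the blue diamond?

turn left 75°, forward 1.8 m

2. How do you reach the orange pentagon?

turn right 172°, forward 2.2 m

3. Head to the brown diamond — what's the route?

blocked — turn left 153°, forward 4.8 m, then turn right 27°, forward 4.2 m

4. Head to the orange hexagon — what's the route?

turn left 158°, forward 5.2 m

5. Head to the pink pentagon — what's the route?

turn right 116°, forward 4.7 m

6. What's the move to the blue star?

turn right 102°, forward 4.8 m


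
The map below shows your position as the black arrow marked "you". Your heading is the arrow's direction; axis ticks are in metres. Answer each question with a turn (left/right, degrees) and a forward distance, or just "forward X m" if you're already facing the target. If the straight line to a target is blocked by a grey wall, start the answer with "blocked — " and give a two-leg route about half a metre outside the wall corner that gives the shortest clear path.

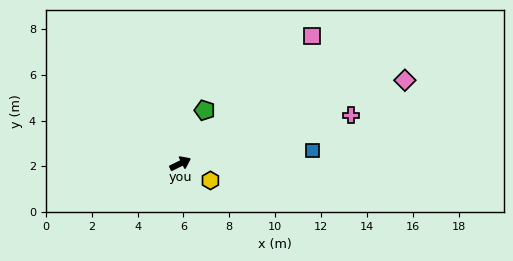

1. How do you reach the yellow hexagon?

turn right 55°, forward 1.5 m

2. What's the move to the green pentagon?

turn left 39°, forward 2.6 m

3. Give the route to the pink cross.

turn right 10°, forward 7.7 m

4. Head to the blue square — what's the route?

turn right 21°, forward 5.8 m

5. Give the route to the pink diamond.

turn right 6°, forward 10.4 m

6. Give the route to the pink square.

turn left 18°, forward 8.0 m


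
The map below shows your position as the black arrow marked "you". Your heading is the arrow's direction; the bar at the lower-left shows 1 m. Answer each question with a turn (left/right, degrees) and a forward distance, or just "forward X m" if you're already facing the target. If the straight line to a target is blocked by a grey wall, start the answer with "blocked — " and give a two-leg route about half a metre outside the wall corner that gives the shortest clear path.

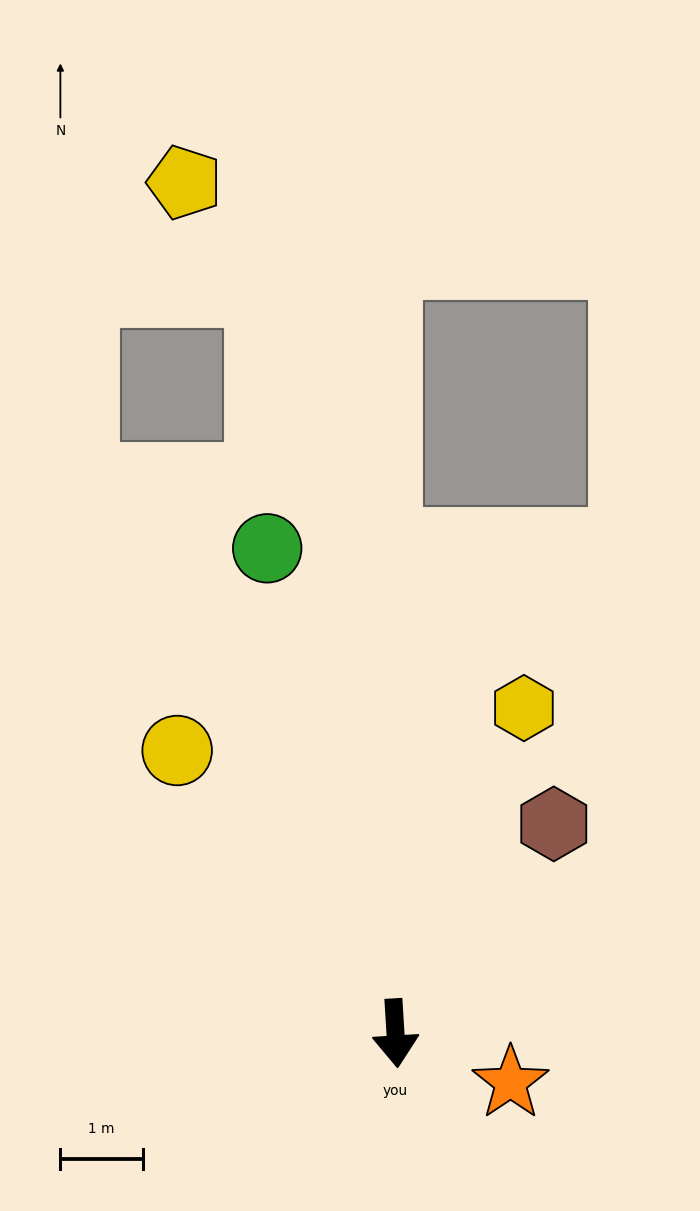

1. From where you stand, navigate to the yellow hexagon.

turn left 155°, forward 4.2 m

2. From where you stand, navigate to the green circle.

turn right 169°, forward 6.1 m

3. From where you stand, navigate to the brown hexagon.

turn left 139°, forward 3.2 m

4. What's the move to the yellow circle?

turn right 146°, forward 4.3 m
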